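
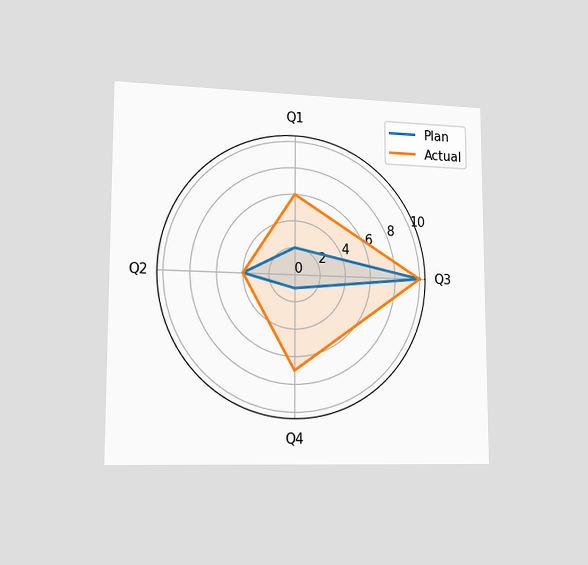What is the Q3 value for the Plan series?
The chart is viewed slightly from the left. On the Q3 axis, Plan reaches 10.

10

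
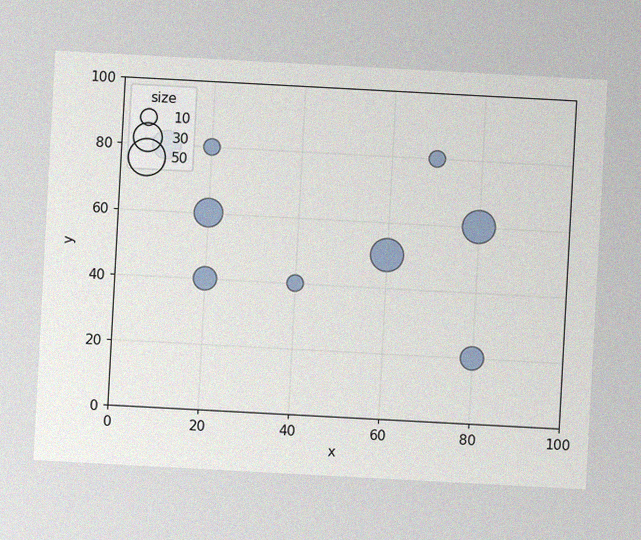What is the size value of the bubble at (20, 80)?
The chart is tilted about 3° clockwise, with some photo noise. Matching the bubble at (20, 80) against the size legend gives 10.

10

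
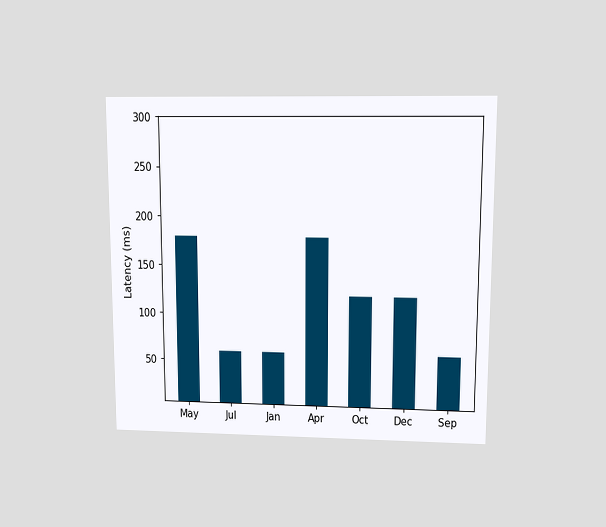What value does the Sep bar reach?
The chart is viewed at a slight angle. Reading along the chart's y-axis, the Sep bar reaches 60ms.

60ms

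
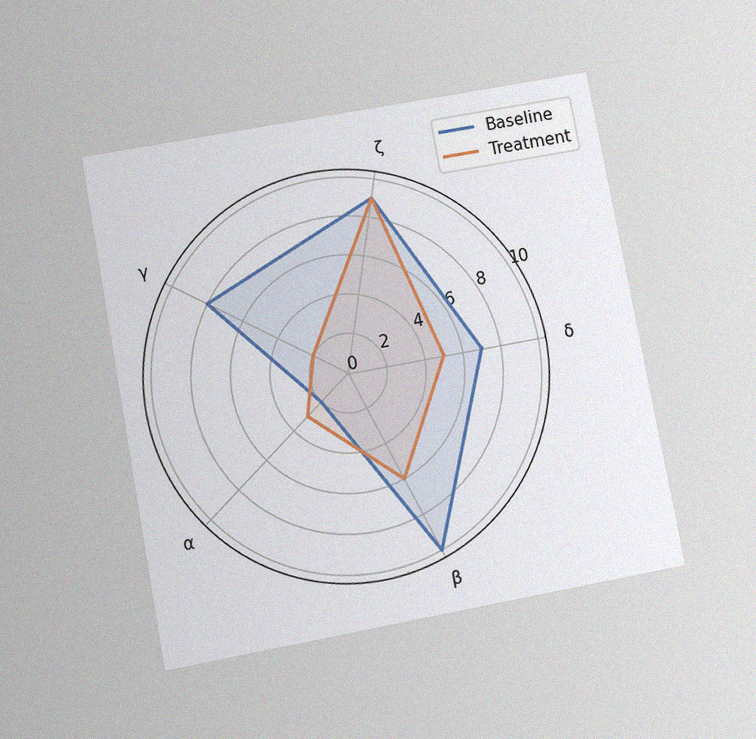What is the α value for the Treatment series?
The chart is tilted about 11° counter-clockwise and viewed at a slight angle, with some photo noise. On the α axis, Treatment reaches 3.

3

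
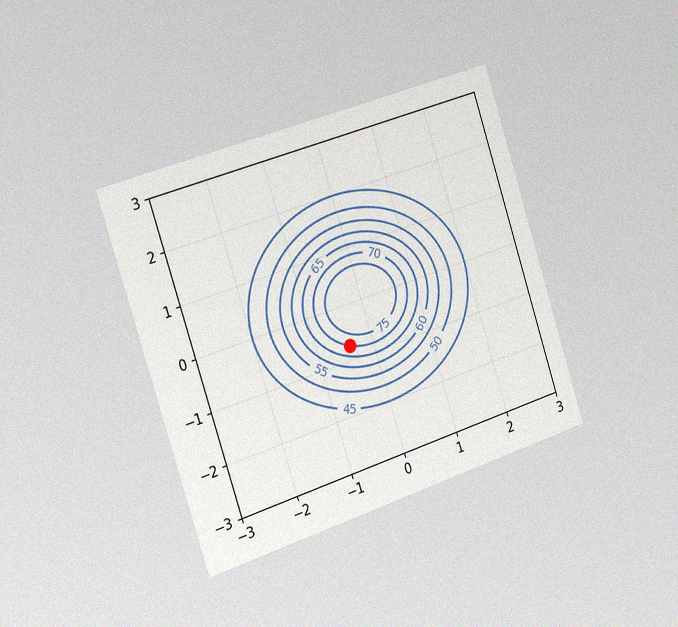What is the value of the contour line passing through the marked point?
The chart is tilted about 18° counter-clockwise and viewed slightly from the left, with some photo noise. The marked point sits on the contour labelled 70.

70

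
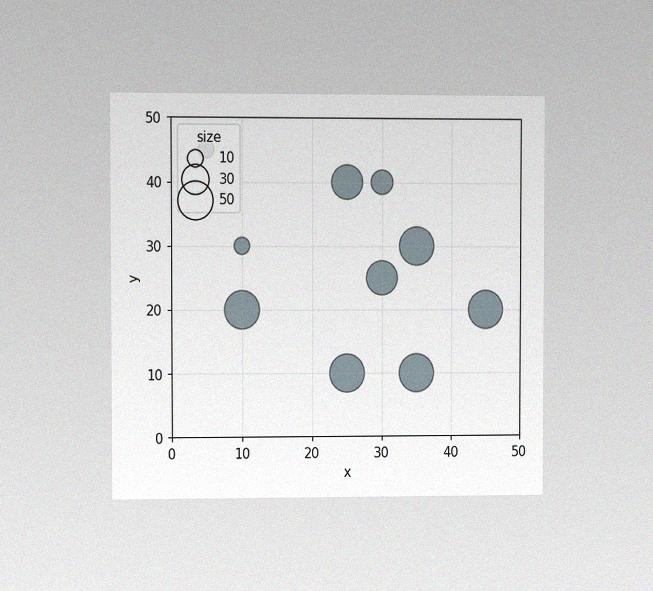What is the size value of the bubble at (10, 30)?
The chart is viewed at a slight angle, with some photo noise. Matching the bubble at (10, 30) against the size legend gives 10.

10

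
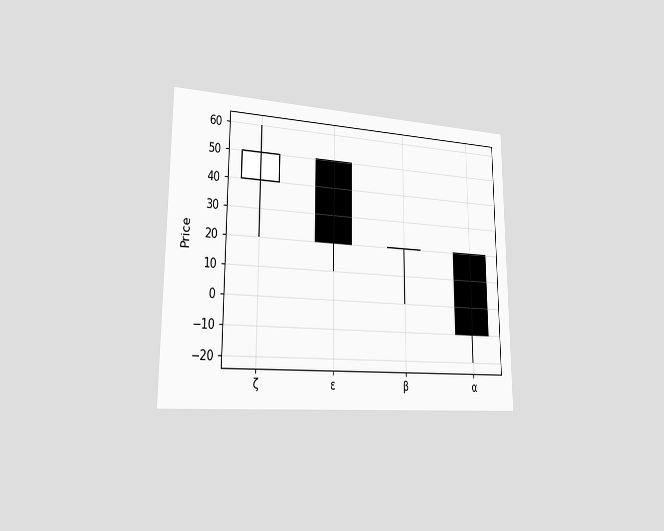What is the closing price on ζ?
The chart is viewed slightly from the left. The ζ candle closes at 50.

50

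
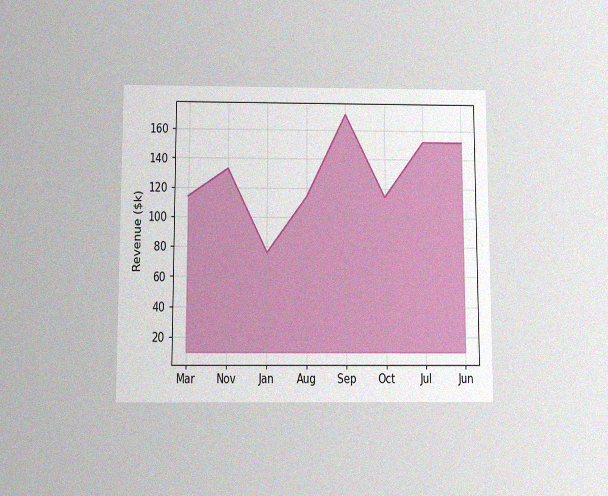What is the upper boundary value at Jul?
$152k

The chart is viewed slightly from below, with some photo noise. At Jul the upper boundary is at $152k.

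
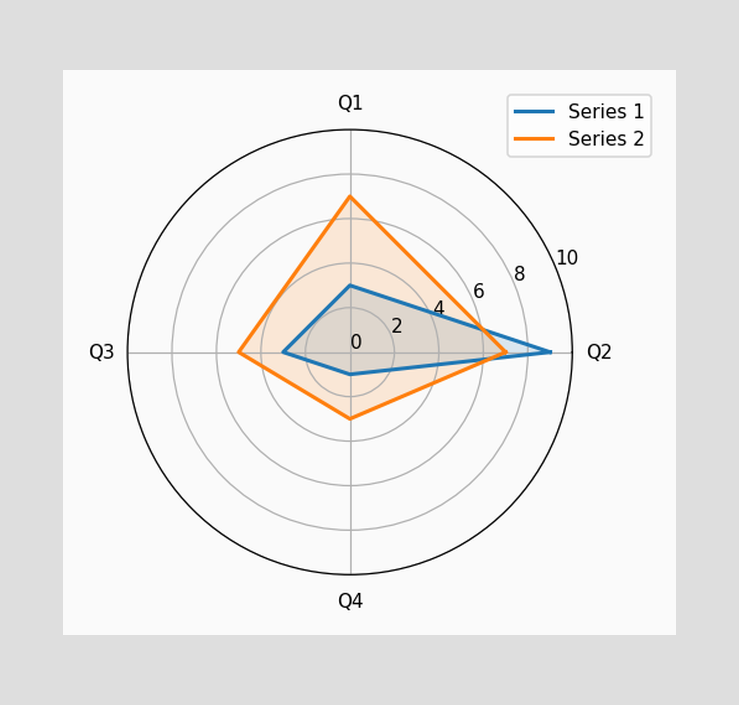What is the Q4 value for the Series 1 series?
On the Q4 axis, Series 1 reaches 1.

1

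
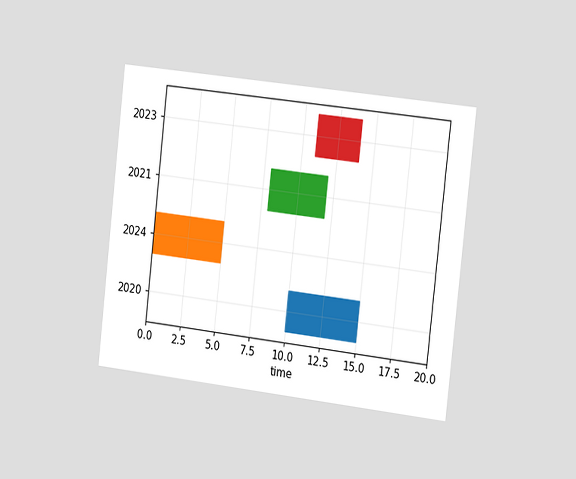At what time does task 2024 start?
0

The chart is tilted about 6° clockwise and viewed slightly from the right. The 2024 bar begins at t=0.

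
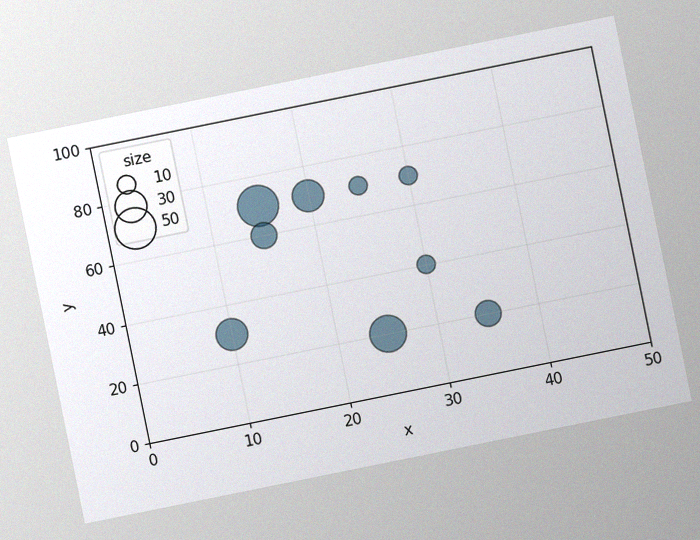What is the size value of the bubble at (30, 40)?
10

The chart is tilted about 11° counter-clockwise, with some photo noise. Matching the bubble at (30, 40) against the size legend gives 10.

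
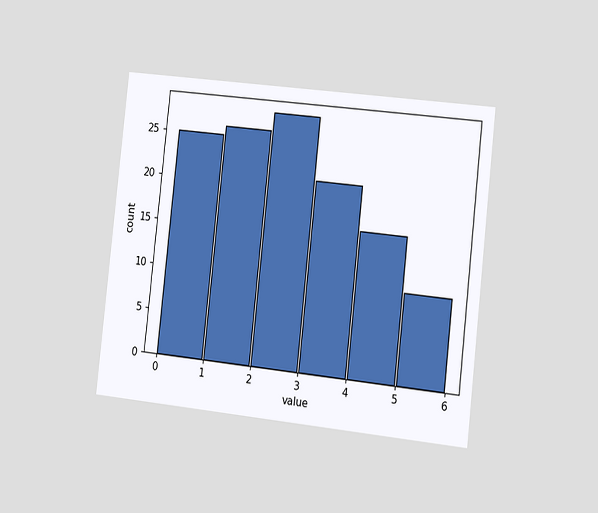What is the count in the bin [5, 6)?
The chart is tilted about 6° clockwise and viewed slightly from the right. The [5, 6) bin has height 10.

10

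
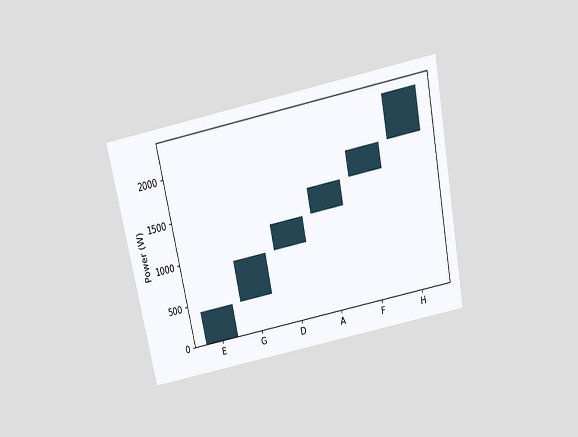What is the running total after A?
1500W

The chart is tilted about 11° counter-clockwise and viewed slightly from above. After A the running total reaches 1500W.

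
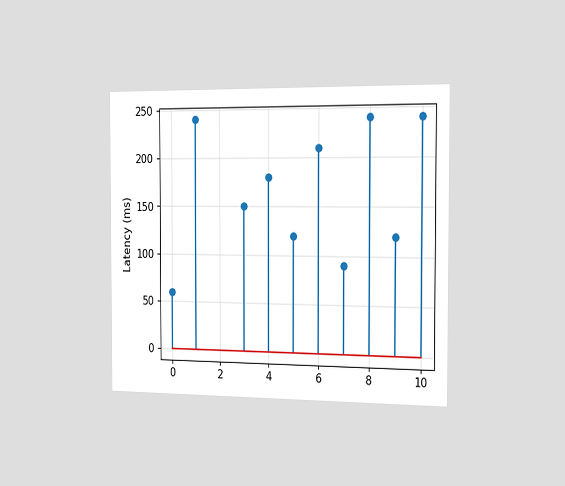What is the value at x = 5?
120ms

The chart is viewed slightly from the right. The stem at x=5 reaches 120ms.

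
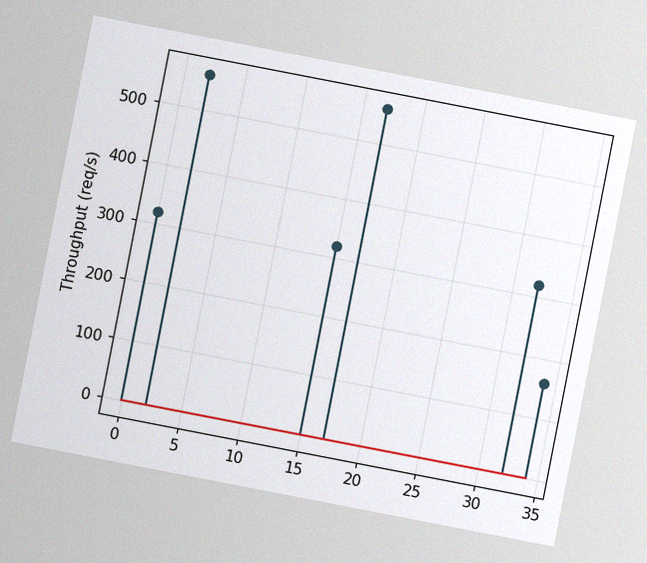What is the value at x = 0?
The chart is tilted about 11° clockwise, with some photo noise. The stem at x=0 reaches 320req/s.

320req/s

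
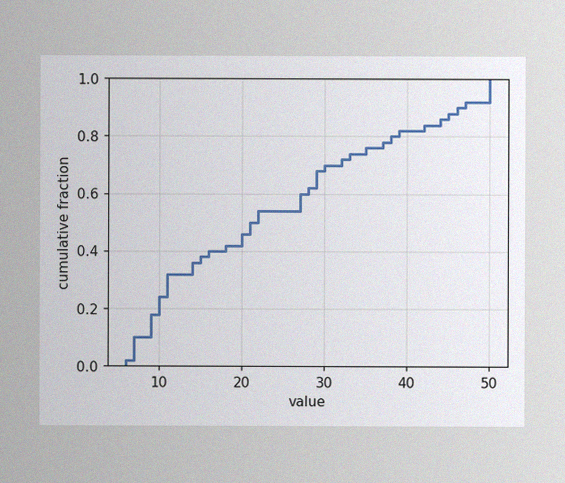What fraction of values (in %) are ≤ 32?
The image has some photo noise and uneven lighting. At x=32 the ECDF step is at 72%.

72%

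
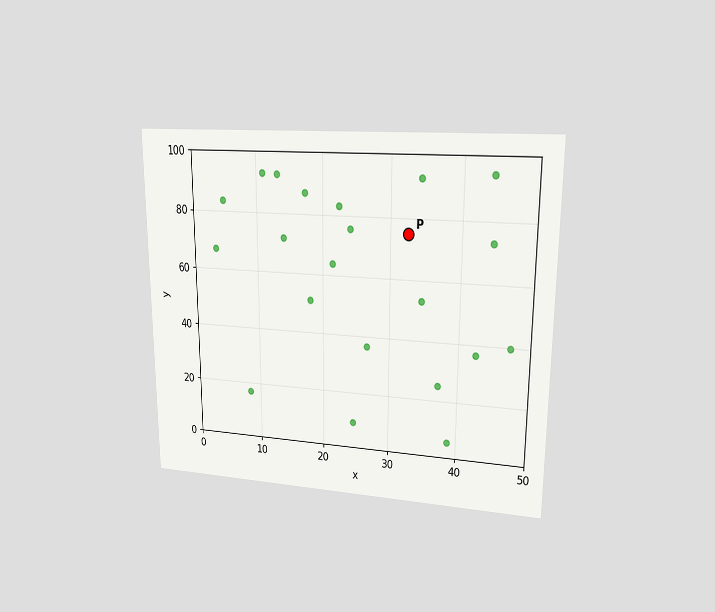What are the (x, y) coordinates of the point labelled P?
(32.5, 75)

The chart is viewed at a slight angle. Following the gridlines from P to each axis, P sits at (32.5, 75).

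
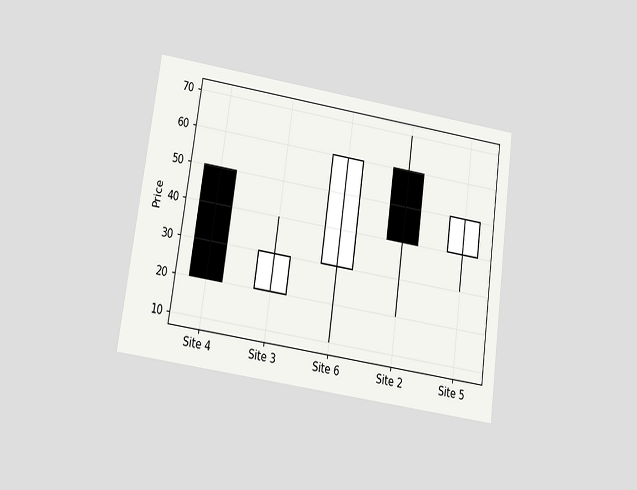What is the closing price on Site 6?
60

The chart is tilted about 8° clockwise and viewed slightly from below. The Site 6 candle closes at 60.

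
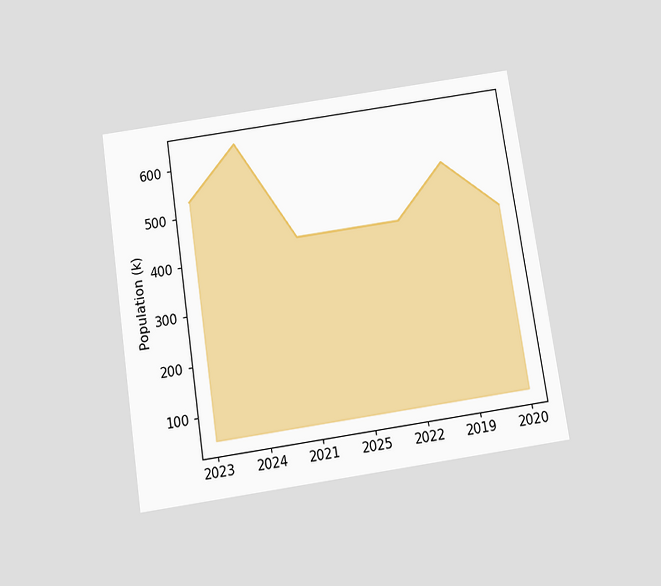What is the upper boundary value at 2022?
The chart is tilted about 9° counter-clockwise and viewed slightly from below. At 2022 the upper boundary is at 424k.

424k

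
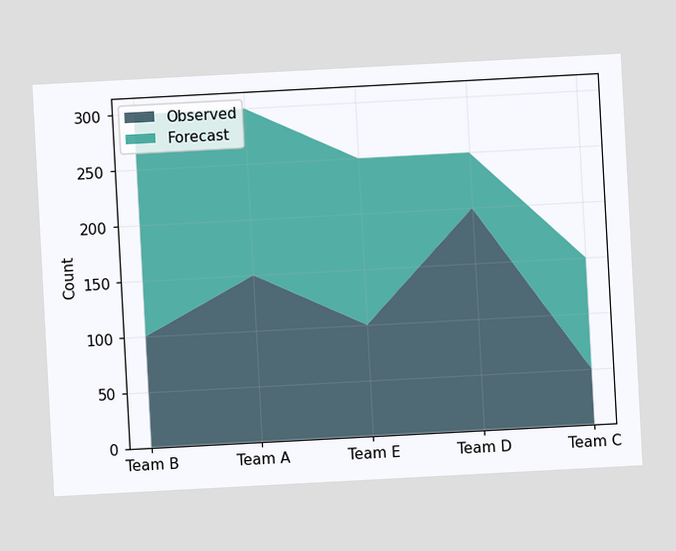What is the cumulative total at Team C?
150

The chart is tilted about 3° counter-clockwise. The stacked total at Team C reaches 150.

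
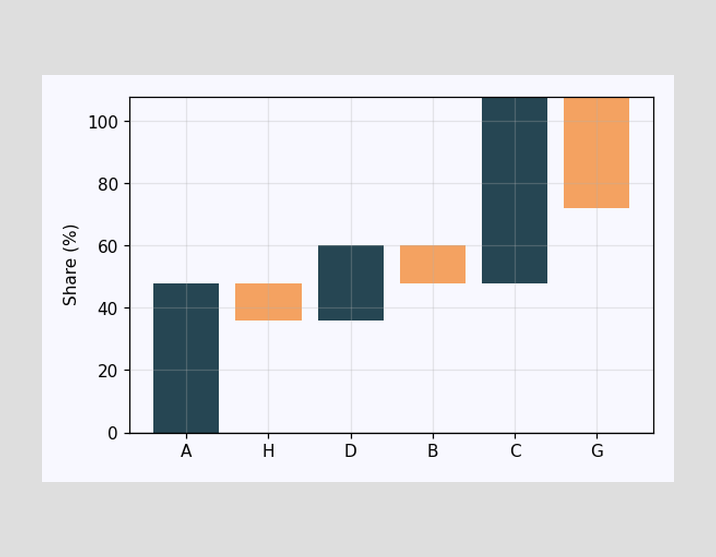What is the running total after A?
48%

After A the running total reaches 48%.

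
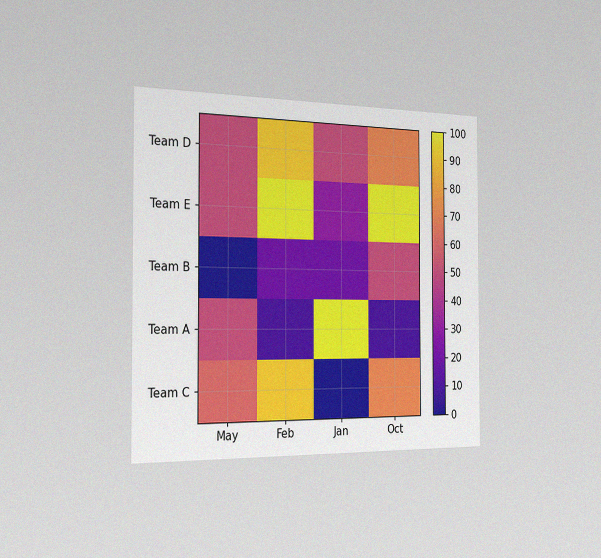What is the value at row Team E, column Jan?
30

The chart is viewed slightly from the left, with some photo noise. Matching cell (Team E, Jan) against the colorbar gives 30.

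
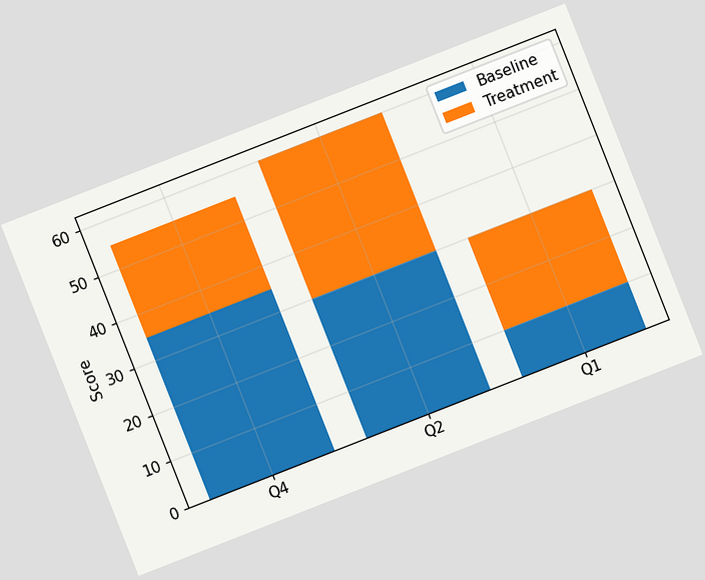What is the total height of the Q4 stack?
The chart is tilted about 21° counter-clockwise. The Q4 stack's top reaches 55 on the y-axis.

55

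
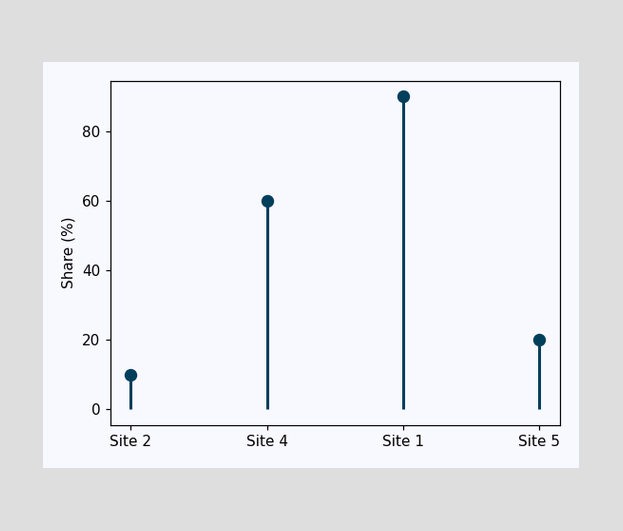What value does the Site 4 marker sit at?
The Site 4 marker sits at 60%.

60%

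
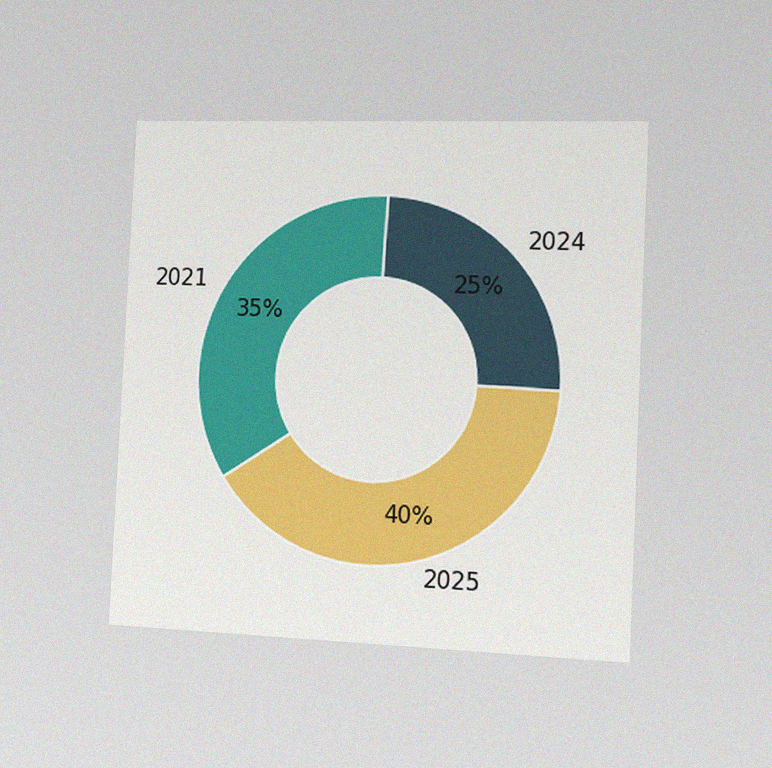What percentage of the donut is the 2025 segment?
40%

The chart is tilted about 3° clockwise and viewed slightly from the right, with some photo noise. The 2025 segment takes up 40% of the ring.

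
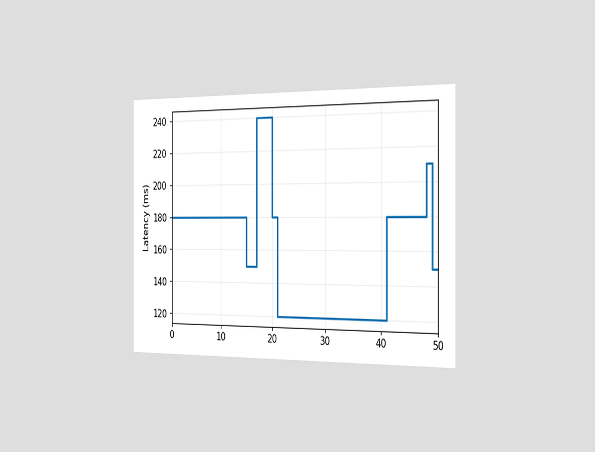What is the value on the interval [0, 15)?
The chart is viewed slightly from the right. On [0, 15) the step sits at 180ms.

180ms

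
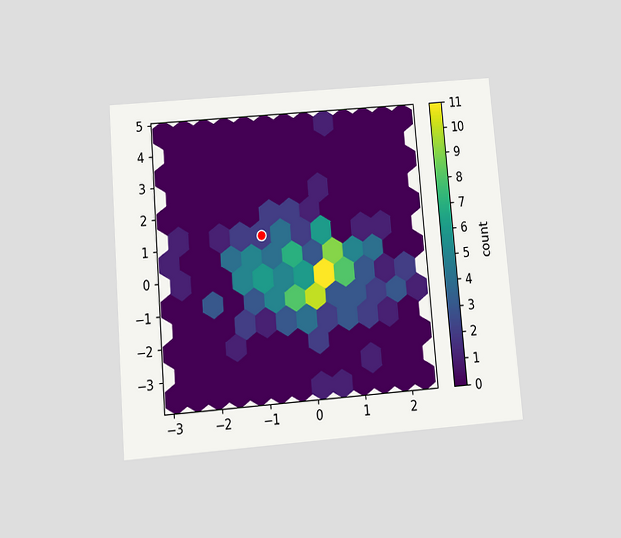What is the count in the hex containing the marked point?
The chart is tilted about 5° counter-clockwise and viewed slightly from below. The marked hex reads 2 on the colorbar.

2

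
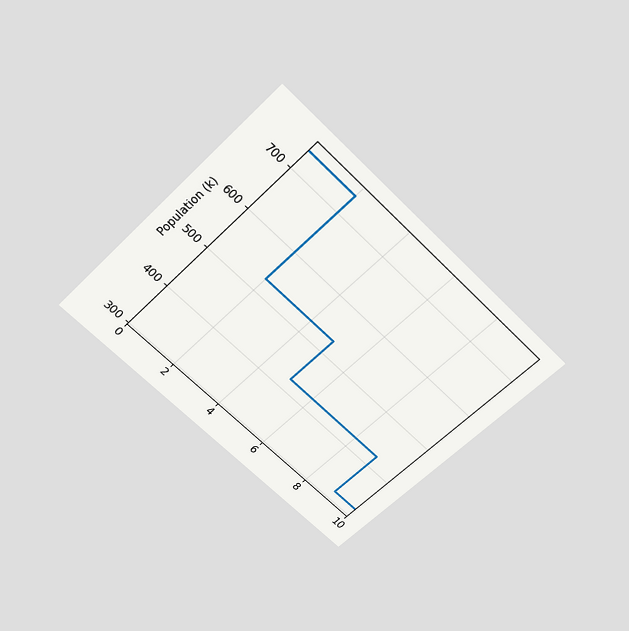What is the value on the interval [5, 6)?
The chart is tilted about 45° clockwise and viewed slightly from above. On [5, 6) the step sits at 424k.

424k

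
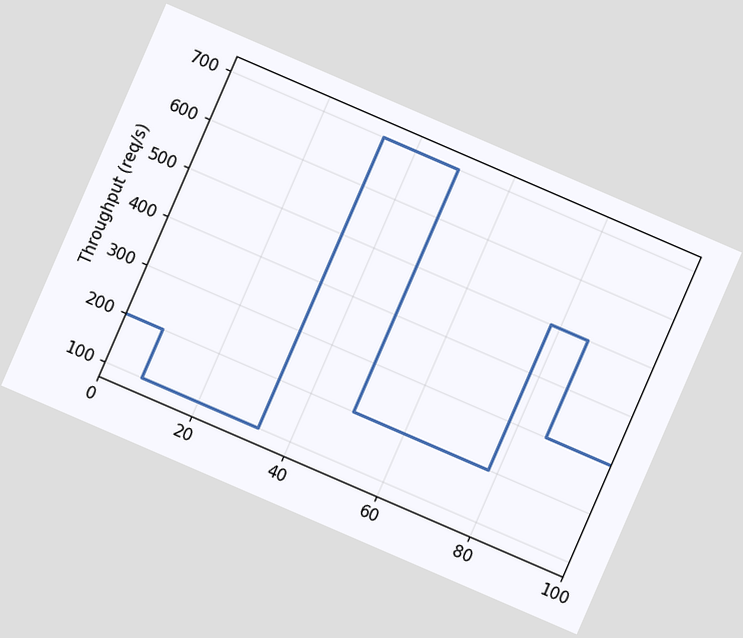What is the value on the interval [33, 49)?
The chart is tilted about 23° clockwise. On [33, 49) the step sits at 700req/s.

700req/s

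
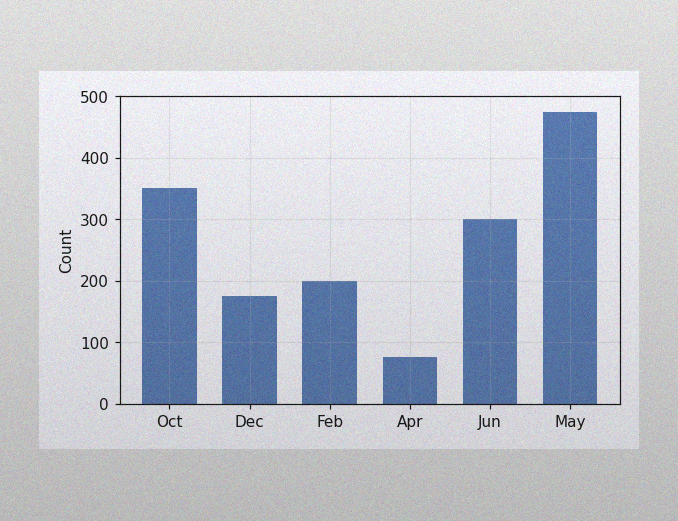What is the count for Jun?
300

The image has some photo noise and uneven lighting. Reading along the chart's y-axis, the Jun bar reaches 300.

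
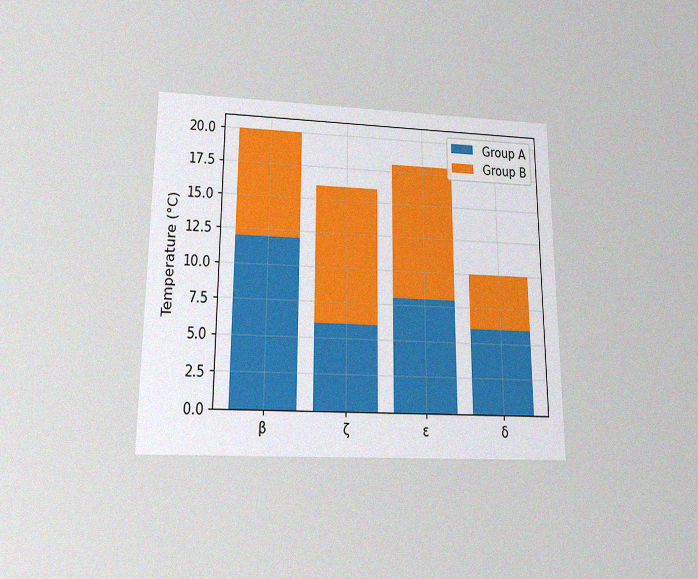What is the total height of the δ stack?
10°C

The chart is viewed slightly from below, with some photo noise. The δ stack's top reaches 10°C on the y-axis.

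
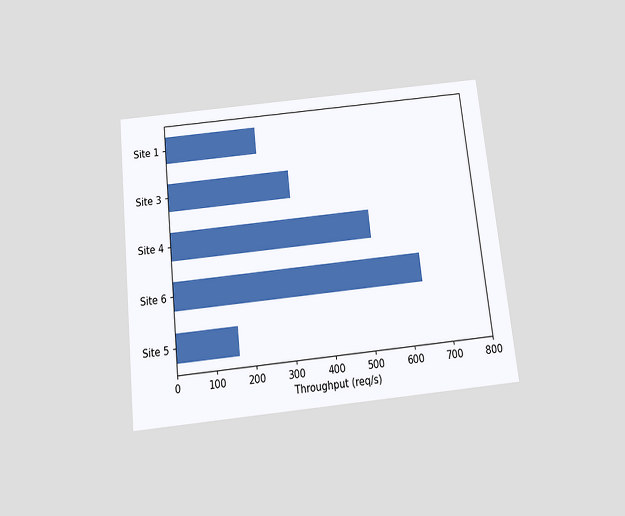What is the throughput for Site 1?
The chart is tilted about 6° counter-clockwise and viewed slightly from below. Reading along the chart's x-axis, the Site 1 bar reaches 240req/s.

240req/s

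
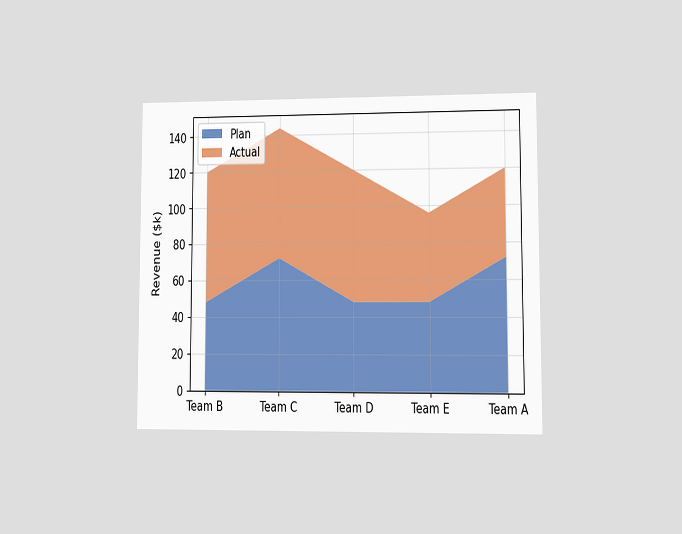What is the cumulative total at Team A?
The chart is viewed at a slight angle. The stacked total at Team A reaches $120k.

$120k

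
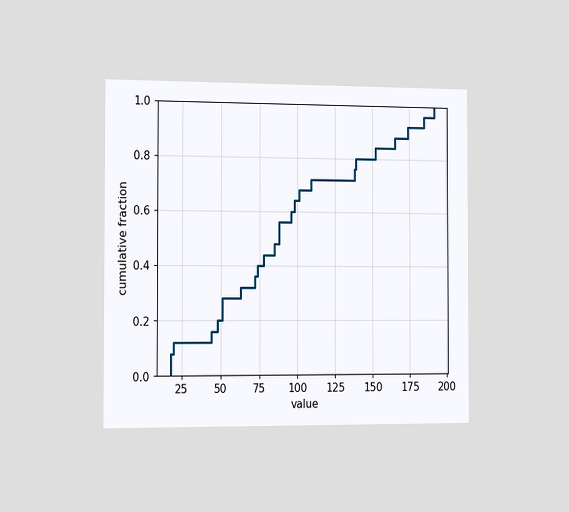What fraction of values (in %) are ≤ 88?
The chart is viewed slightly from the left. At x=88 the ECDF step is at 56%.

56%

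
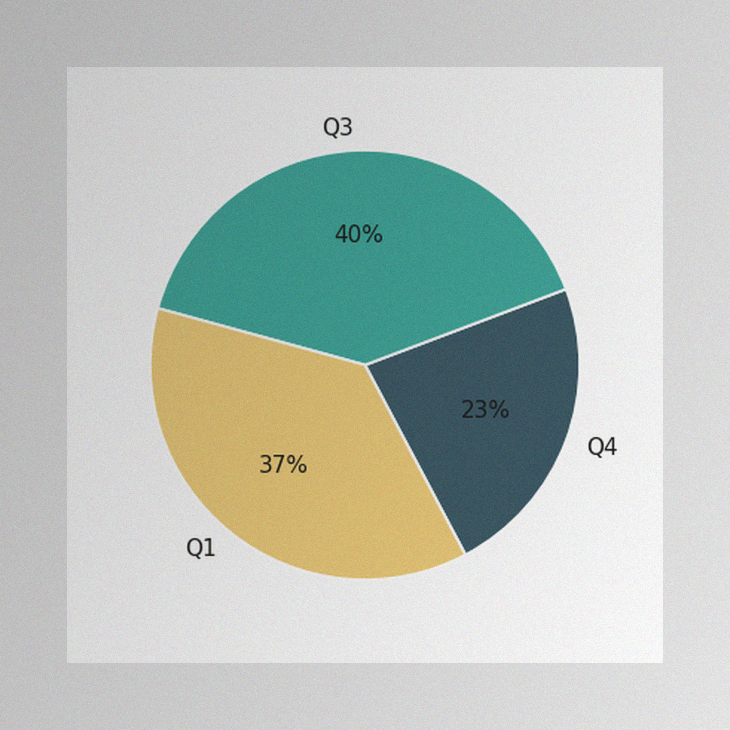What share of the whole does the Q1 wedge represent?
The image has some photo noise and uneven lighting. The Q1 slice takes up 37% of the pie.

37%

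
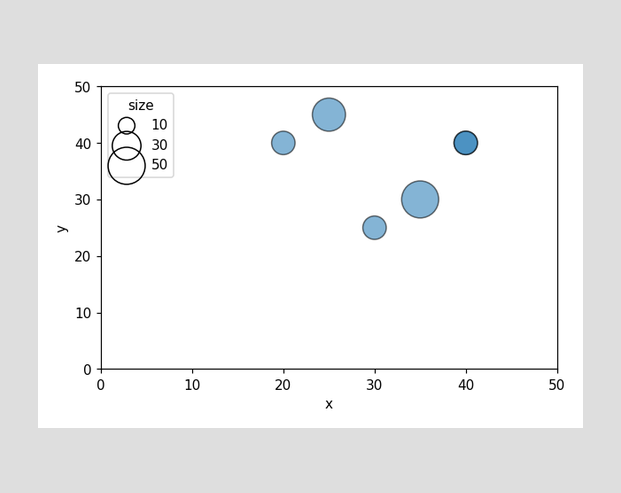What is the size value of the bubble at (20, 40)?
20

Matching the bubble at (20, 40) against the size legend gives 20.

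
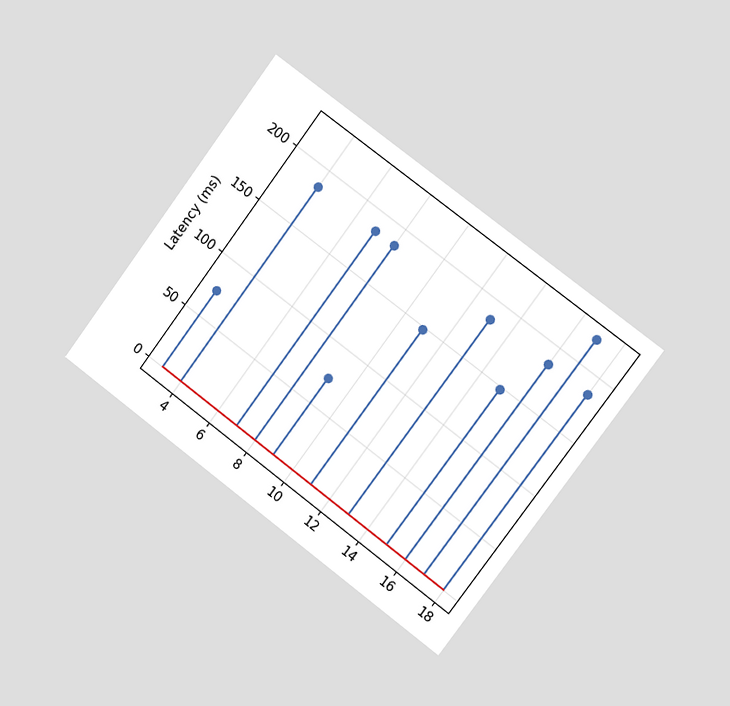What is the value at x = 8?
185ms

The chart is tilted about 37° clockwise and viewed slightly from the right. The stem at x=8 reaches 185ms.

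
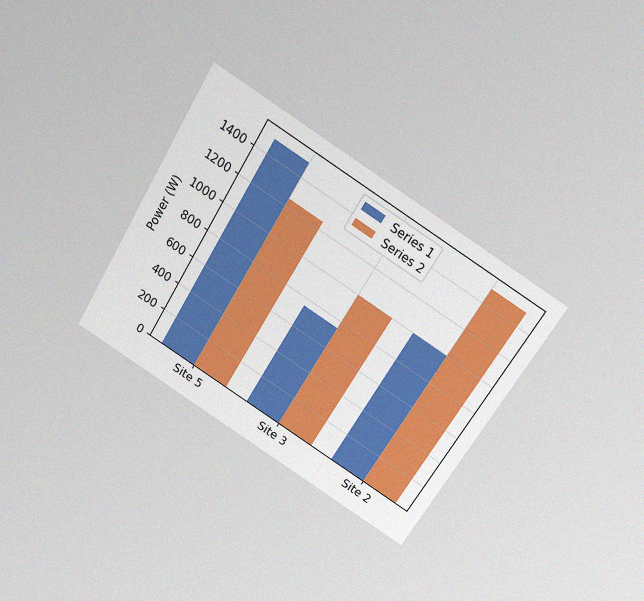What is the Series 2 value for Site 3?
The chart is tilted about 31° clockwise and viewed slightly from above, with some photo noise. The Series 2 bar at Site 3 reaches 1000W on the y-axis.

1000W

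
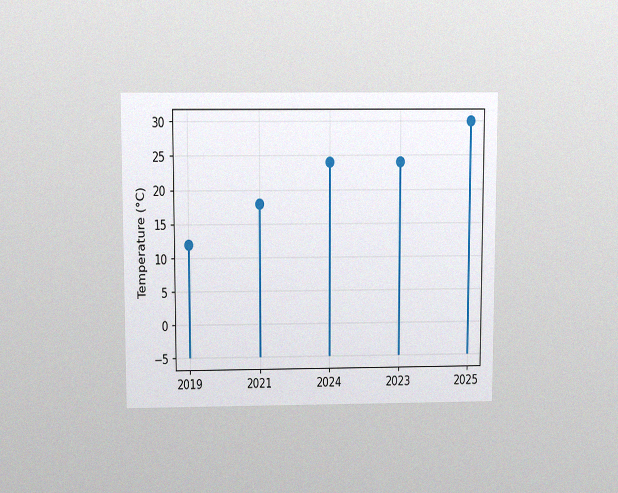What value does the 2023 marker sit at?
24°C

The chart is viewed slightly from above, with some photo noise. The 2023 marker sits at 24°C.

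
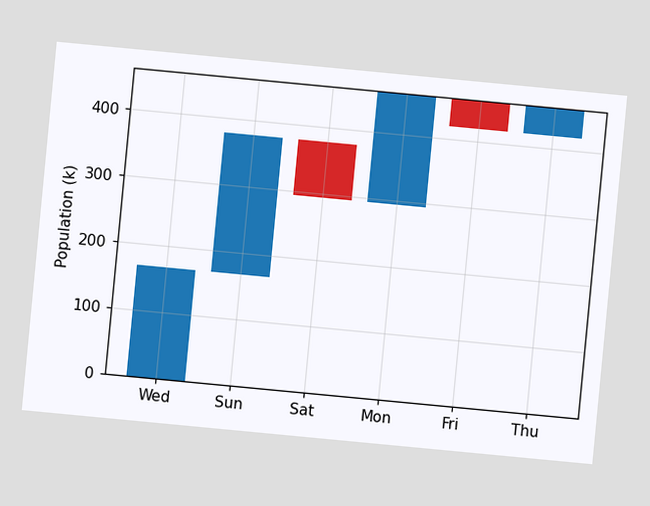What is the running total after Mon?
The chart is tilted about 5° clockwise. After Mon the running total reaches 462k.

462k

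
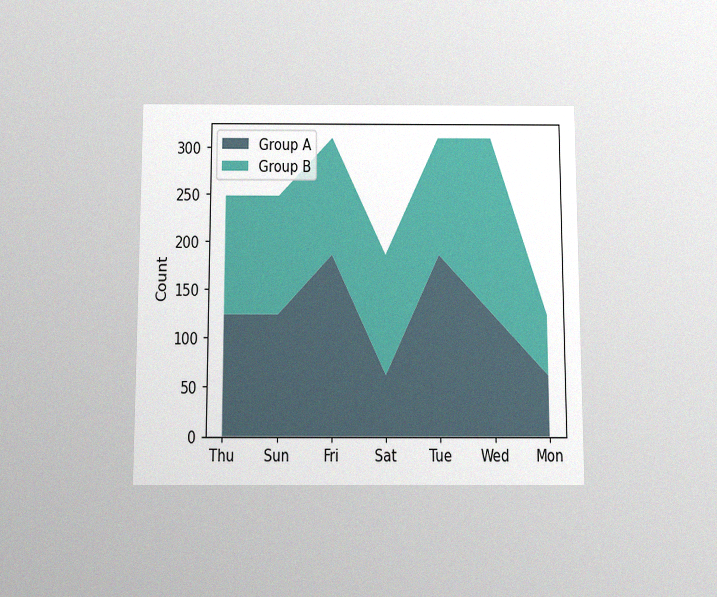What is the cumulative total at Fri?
310

The chart is viewed slightly from below, with some photo noise. The stacked total at Fri reaches 310.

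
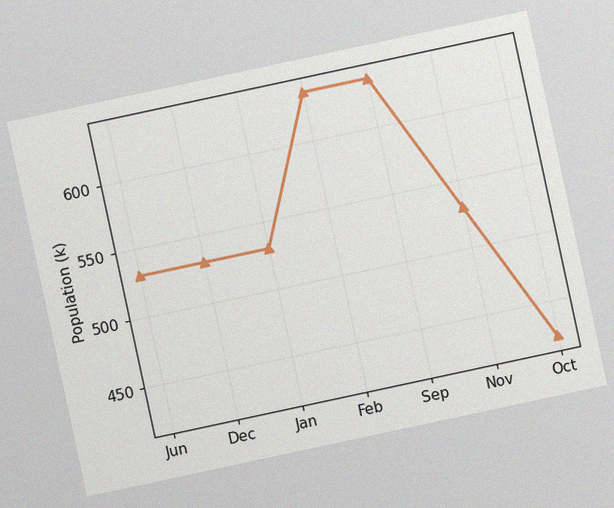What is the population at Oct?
424k

The chart is tilted about 12° counter-clockwise, with some photo noise. At Oct, the line is at 424k.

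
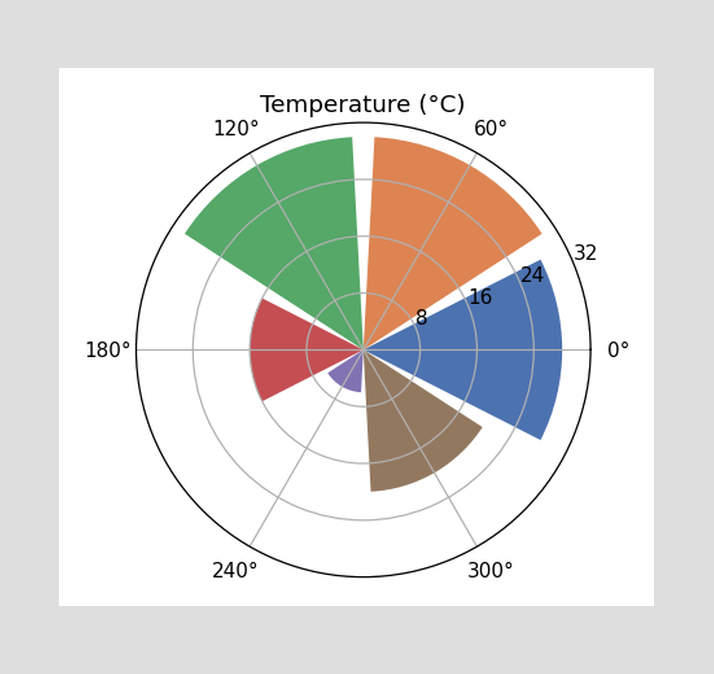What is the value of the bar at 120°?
The bar at 120° reaches 30°C on the radial axis.

30°C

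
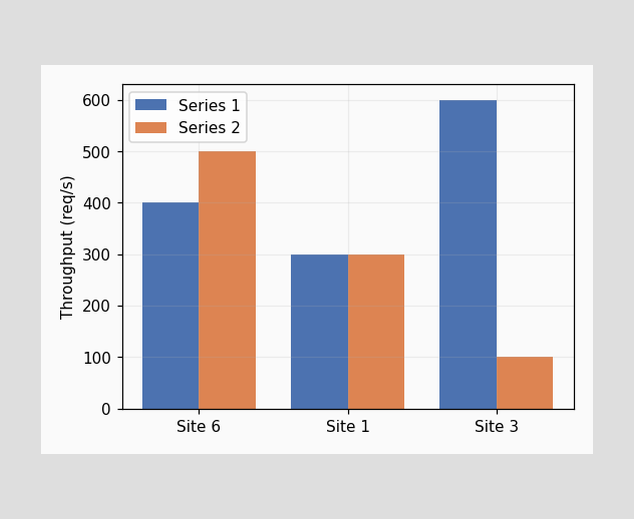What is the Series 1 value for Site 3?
600req/s

The Series 1 bar at Site 3 reaches 600req/s on the y-axis.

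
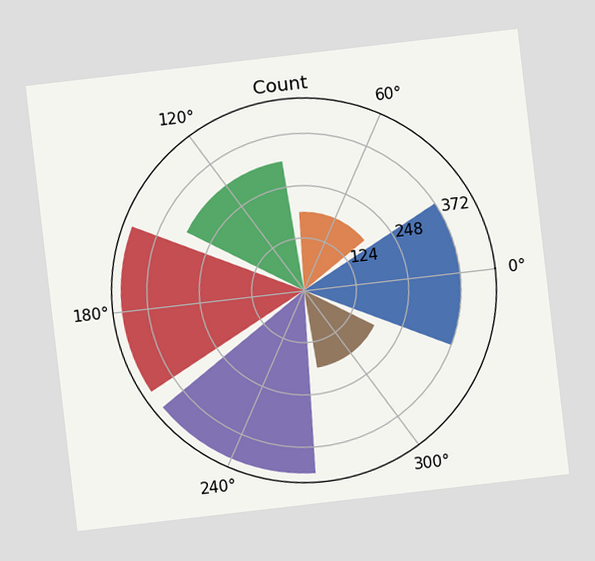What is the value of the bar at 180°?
The chart is tilted about 7° counter-clockwise. The bar at 180° reaches 434 on the radial axis.

434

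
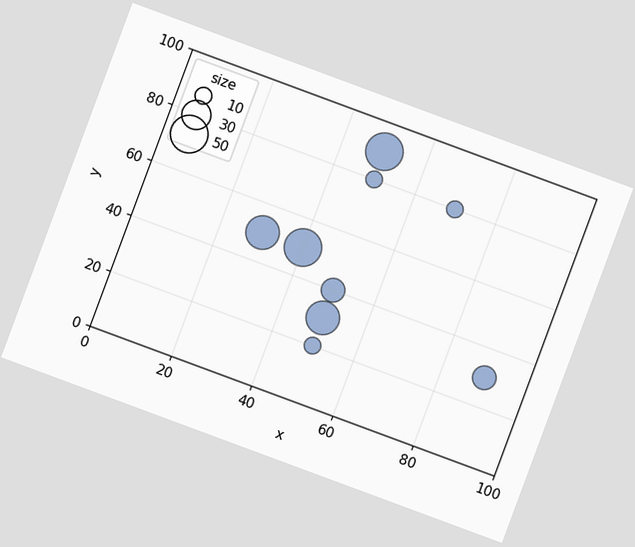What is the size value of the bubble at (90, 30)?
The chart is tilted about 20° clockwise. Matching the bubble at (90, 30) against the size legend gives 20.

20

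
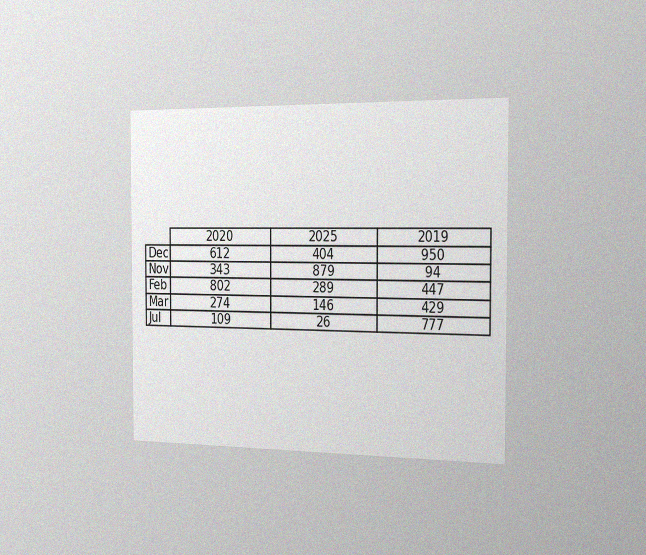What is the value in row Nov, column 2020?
The chart is viewed slightly from the right, with some photo noise. The (Nov, 2020) cell reads 343.

343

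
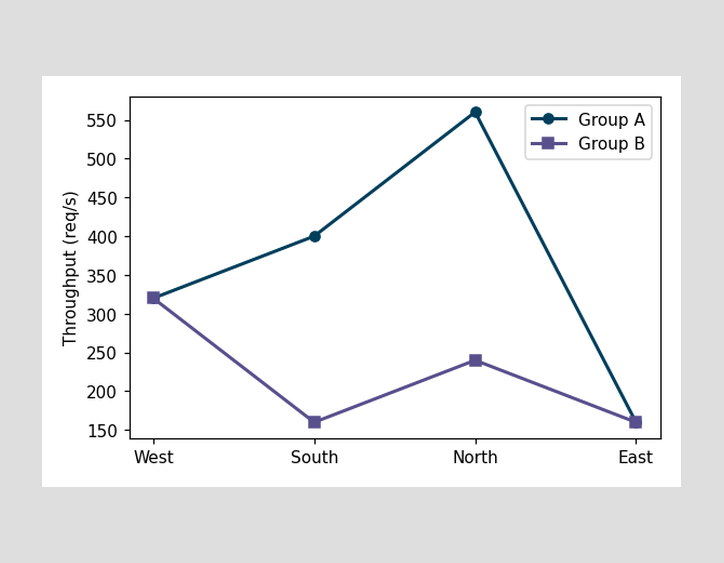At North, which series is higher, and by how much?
At North, Group A sits above the other line by 320req/s.

Group A, by 320req/s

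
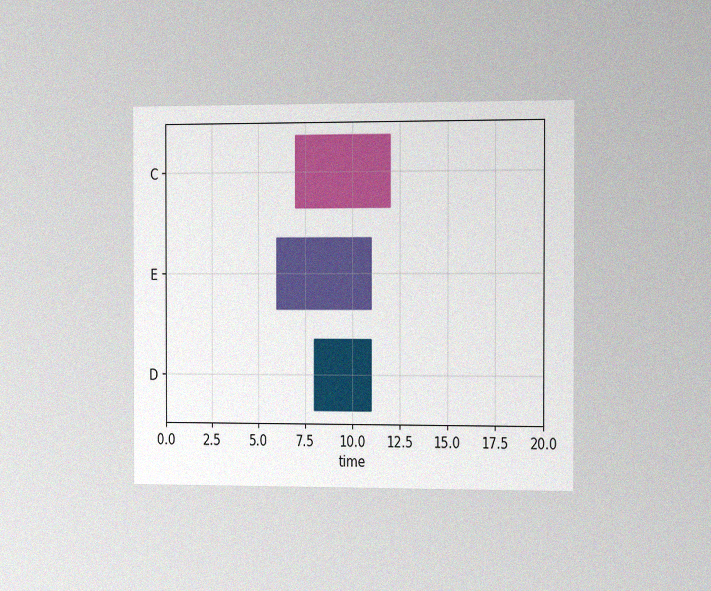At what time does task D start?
8

The chart is viewed at a slight angle, with some photo noise. The D bar begins at t=8.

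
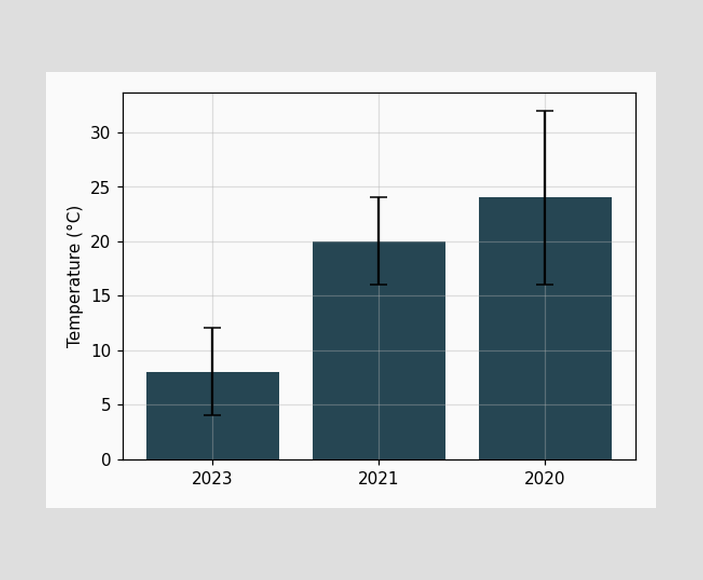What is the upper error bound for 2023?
The 2023 bar's upper whisker reaches 12°C.

12°C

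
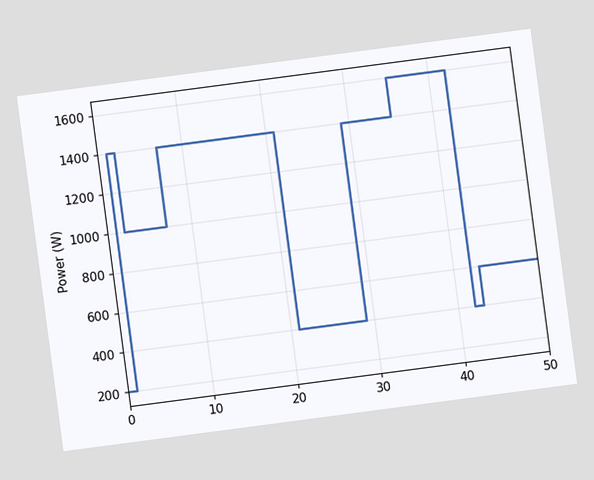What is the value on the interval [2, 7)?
The chart is tilted about 7° counter-clockwise. On [2, 7) the step sits at 1000W.

1000W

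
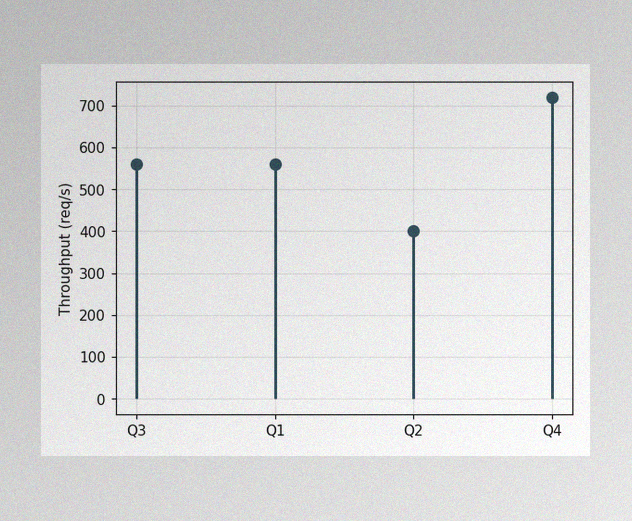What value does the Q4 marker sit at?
720req/s

The image has some photo noise and uneven lighting. The Q4 marker sits at 720req/s.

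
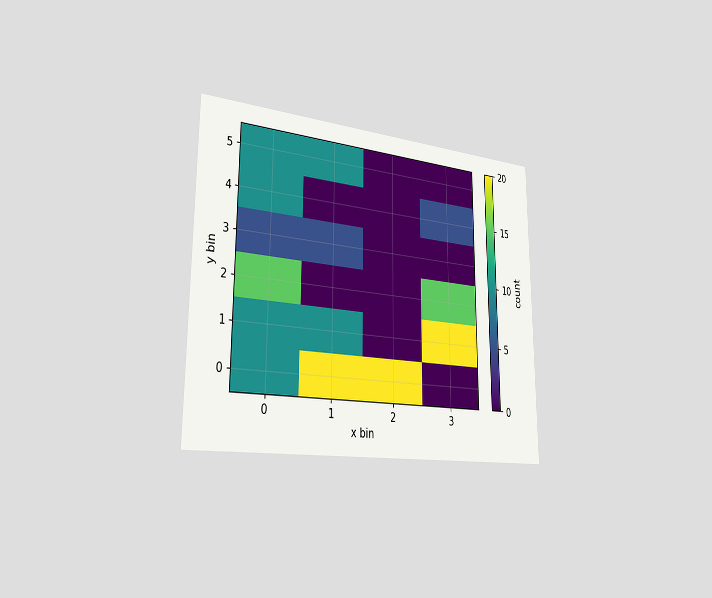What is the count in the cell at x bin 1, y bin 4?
0

The chart is viewed slightly from the left. Matching the cell (1, 4) against the colorbar gives 0.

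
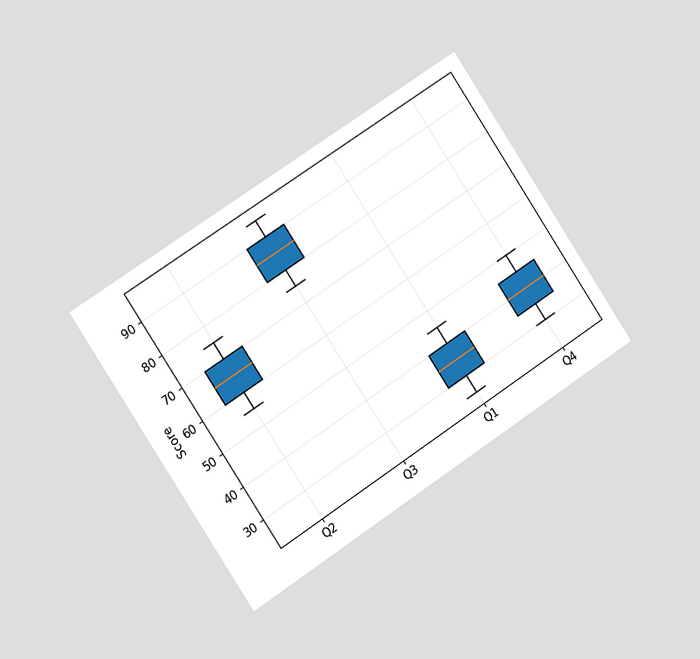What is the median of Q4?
40

The chart is tilted about 33° counter-clockwise and viewed slightly from the left. The median line in the Q4 box sits at 40.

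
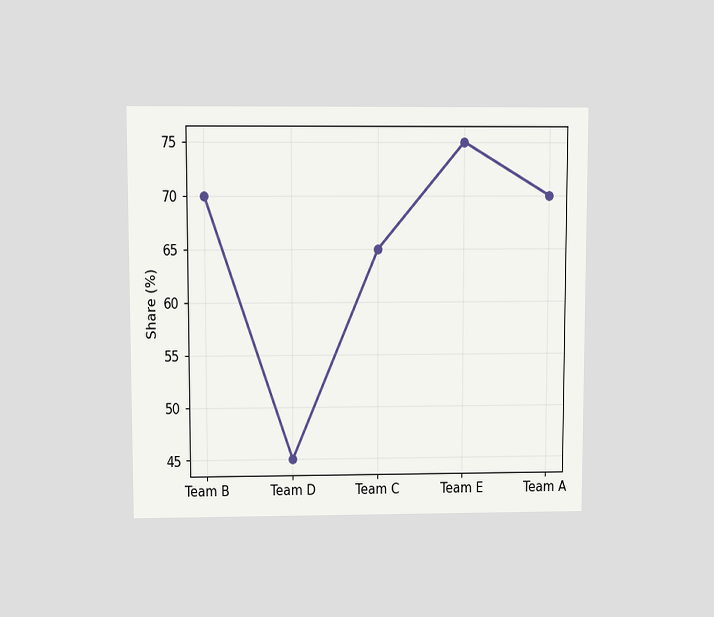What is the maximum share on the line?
75%

The chart is viewed slightly from above. The highest point is at Team E, and reading across to the y-axis gives 75%.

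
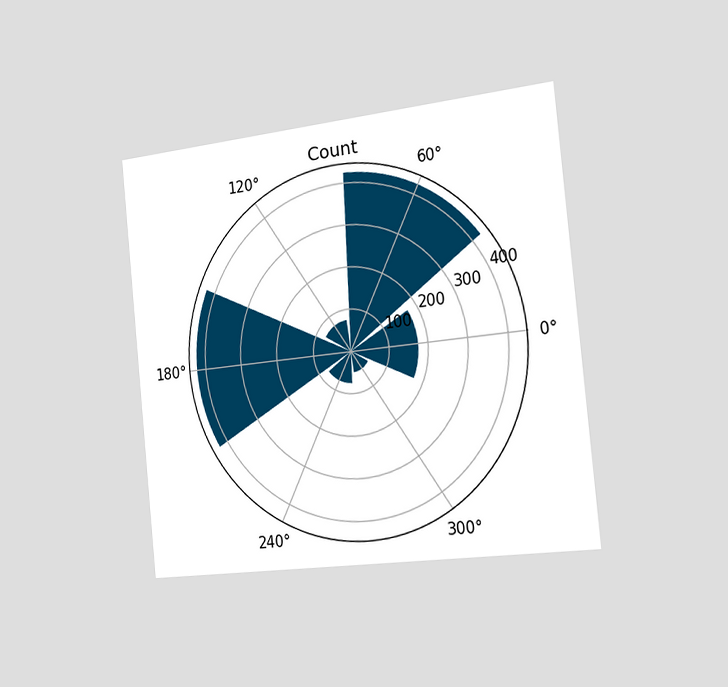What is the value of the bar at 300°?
The chart is tilted about 6° counter-clockwise and viewed slightly from the right. The bar at 300° reaches 50 on the radial axis.

50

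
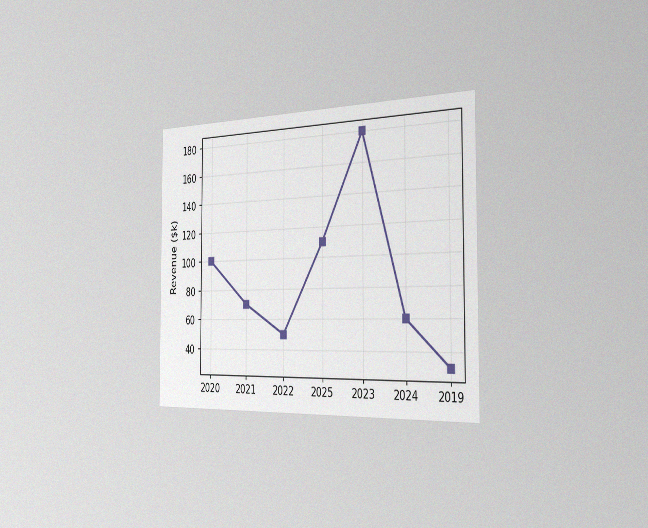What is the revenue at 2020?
$100k

The chart is viewed slightly from the right, with some photo noise. At 2020, the line is at $100k.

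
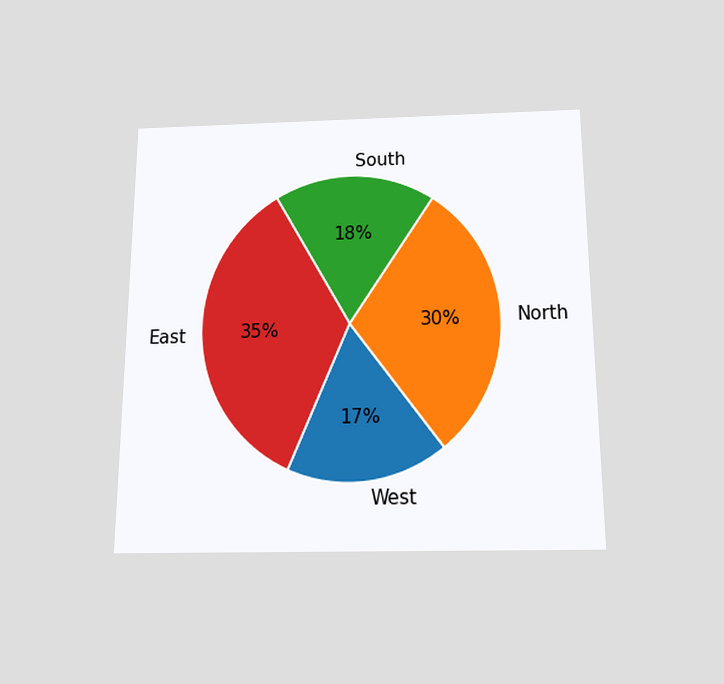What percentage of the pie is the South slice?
18%

The chart is viewed slightly from below. The South slice takes up 18% of the pie.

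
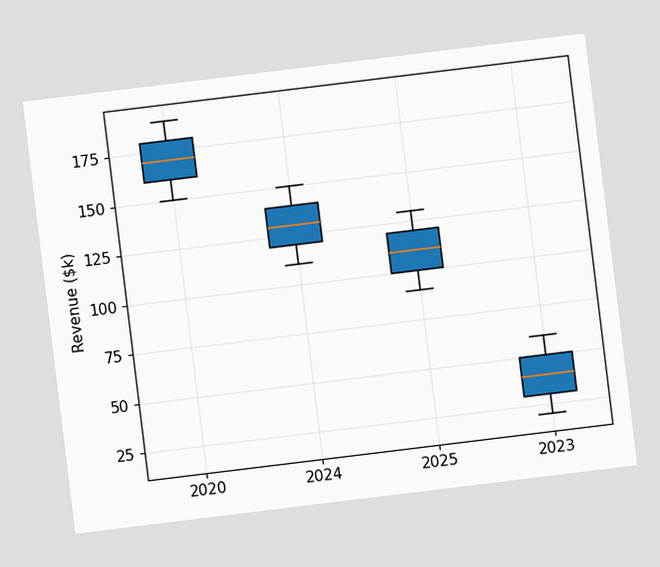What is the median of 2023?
The chart is tilted about 7° counter-clockwise. The median line in the 2023 box sits at $40k.

$40k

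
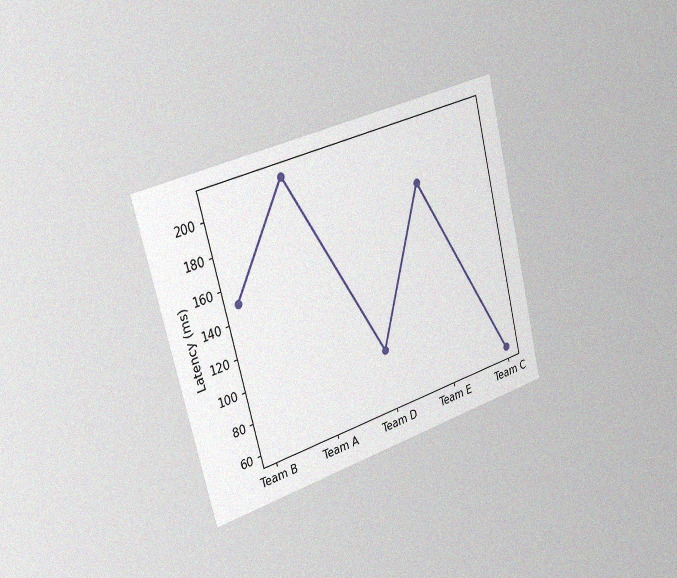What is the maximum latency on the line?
The chart is tilted about 14° counter-clockwise and viewed slightly from the left, with some photo noise. The highest point is at Team A, and reading across to the y-axis gives 210ms.

210ms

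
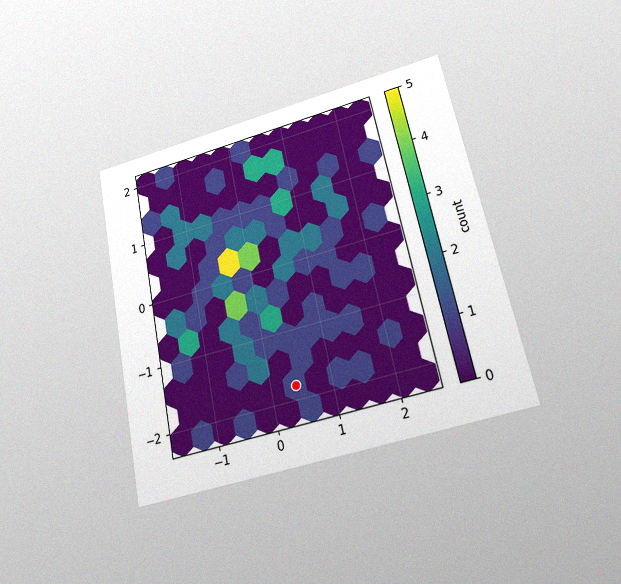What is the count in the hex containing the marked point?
1

The chart is tilted about 12° counter-clockwise and viewed at a slight angle, with some photo noise. The marked hex reads 1 on the colorbar.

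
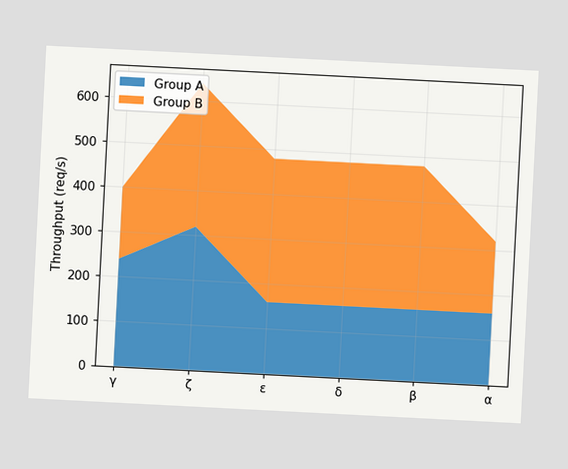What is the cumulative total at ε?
The chart is tilted about 3° clockwise. The stacked total at ε reaches 480req/s.

480req/s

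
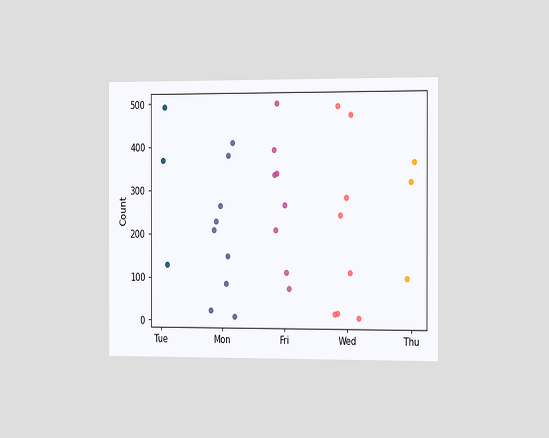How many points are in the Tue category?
The chart is viewed slightly from the right. Counting the markers in the Tue column gives 3.

3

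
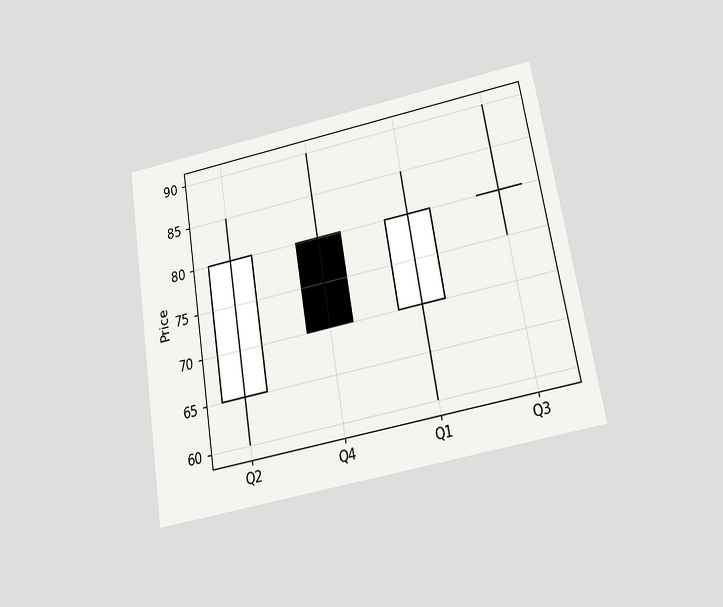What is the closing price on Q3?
The chart is tilted about 9° counter-clockwise and viewed slightly from below. The Q3 candle closes at 80.

80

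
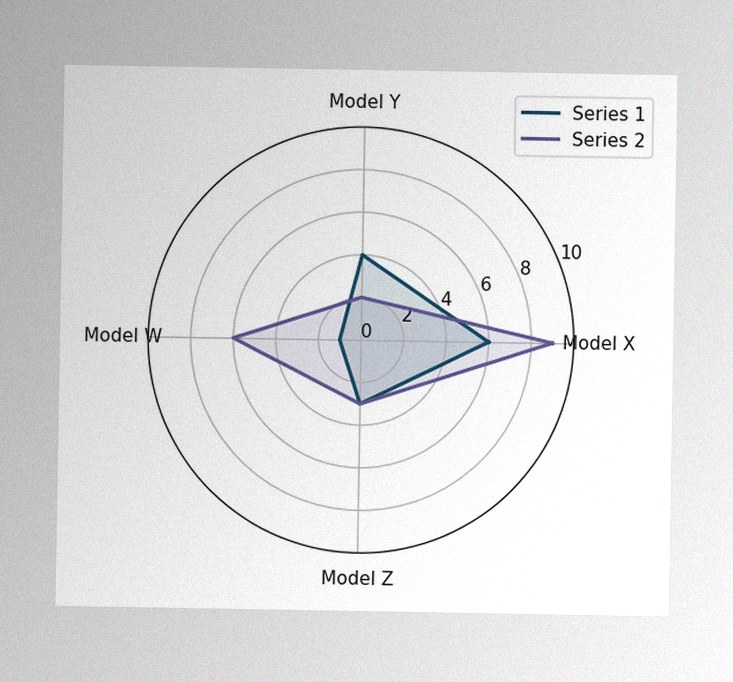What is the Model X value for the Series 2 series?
The image has some photo noise and uneven lighting. On the Model X axis, Series 2 reaches 9.

9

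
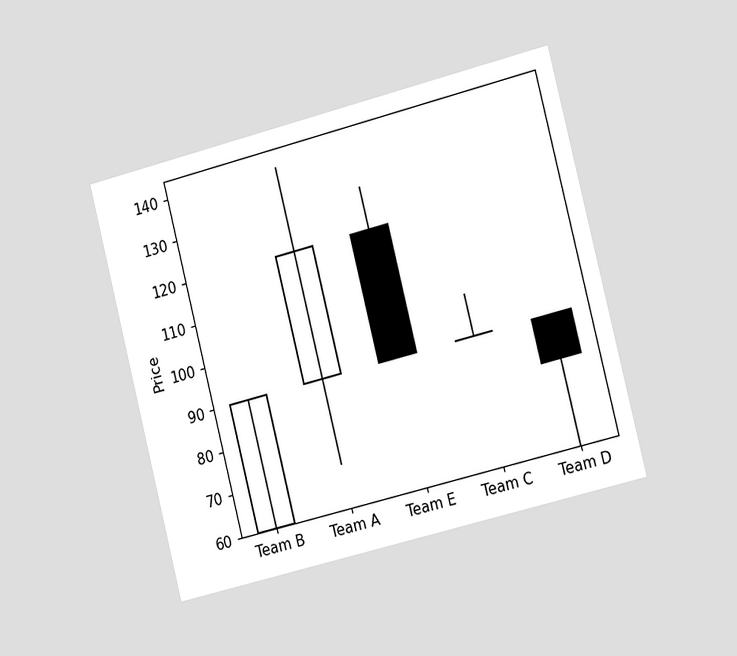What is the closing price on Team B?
90

The chart is tilted about 14° counter-clockwise and viewed slightly from the right. The Team B candle closes at 90.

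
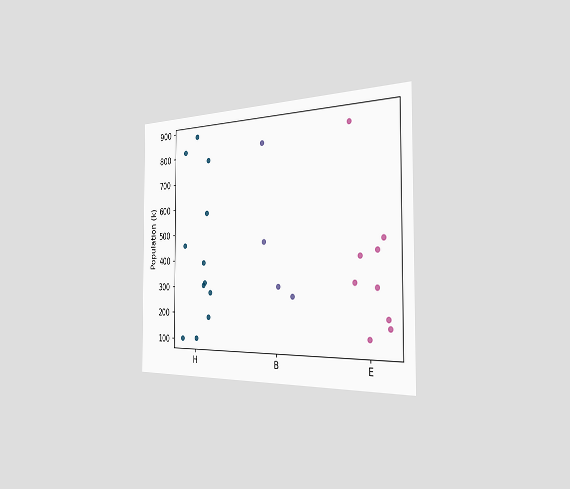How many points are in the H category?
The chart is viewed slightly from the right. Counting the markers in the H column gives 12.

12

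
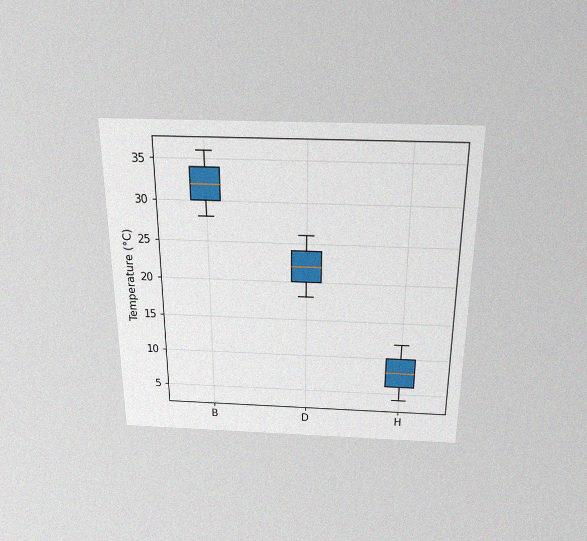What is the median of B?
32°C

The chart is viewed slightly from above, with some photo noise. The median line in the B box sits at 32°C.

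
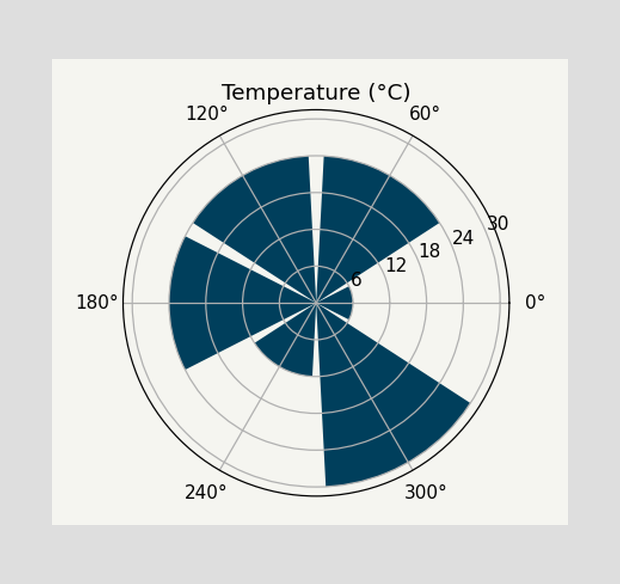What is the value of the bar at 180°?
The bar at 180° reaches 24°C on the radial axis.

24°C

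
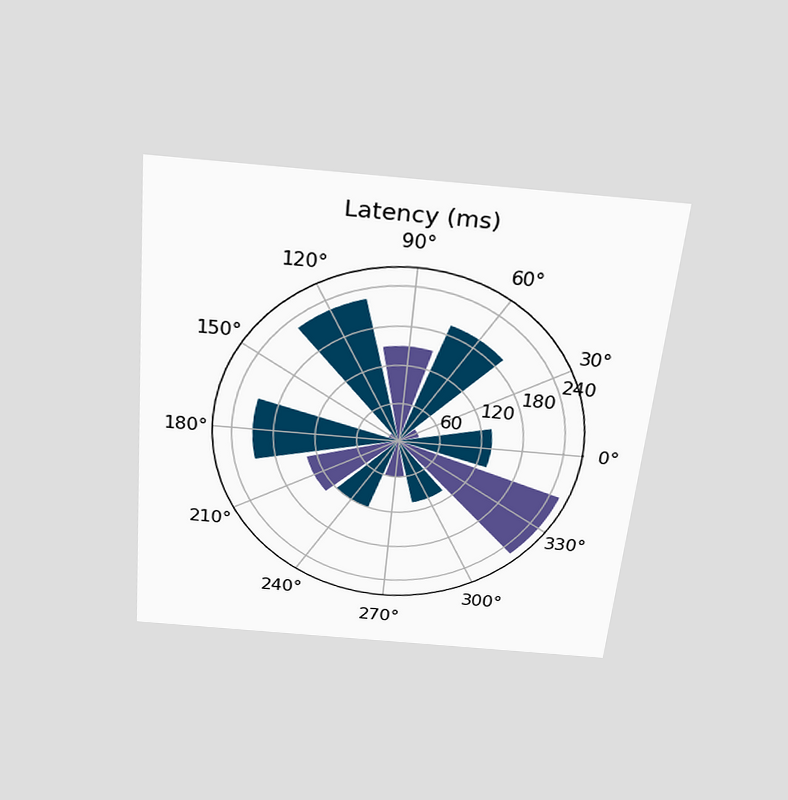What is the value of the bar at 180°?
210ms

The chart is tilted about 5° clockwise and viewed slightly from above. The bar at 180° reaches 210ms on the radial axis.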